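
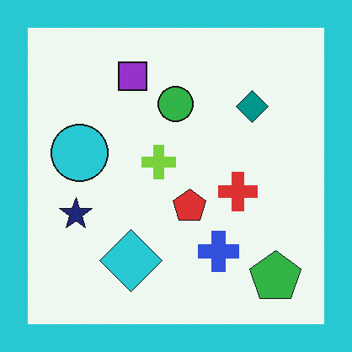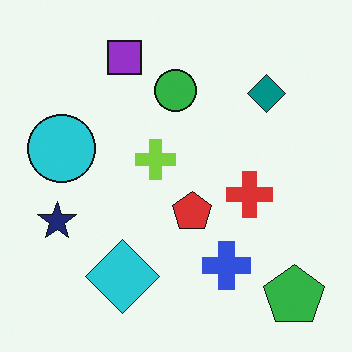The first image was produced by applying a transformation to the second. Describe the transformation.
This is the original image framed with a cyan border.

A solid cyan frame runs around the edge of the first image, with the content slightly shrunk inside it.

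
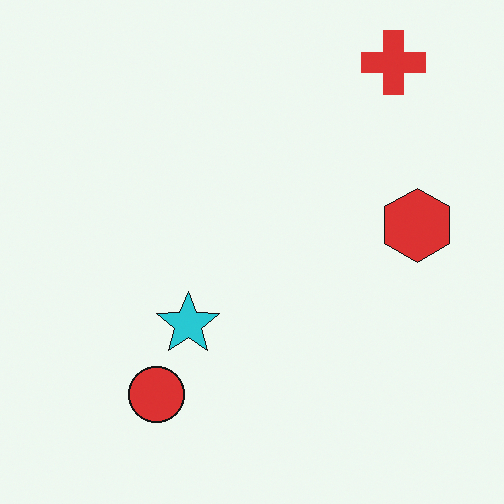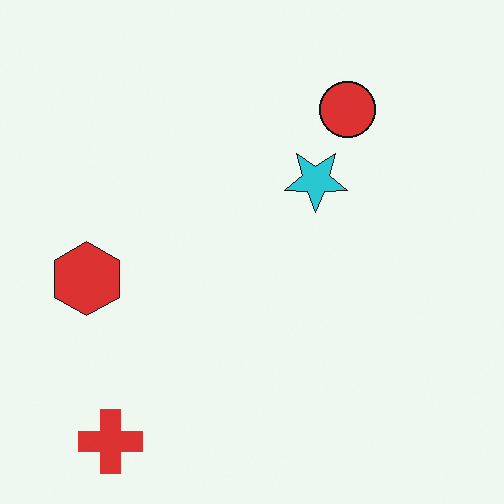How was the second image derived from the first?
The transformation is: rotated 180°.

The red cross sits in the top-right of the first image and the bottom-left of the second — consistent with a whole-image 180° rotation.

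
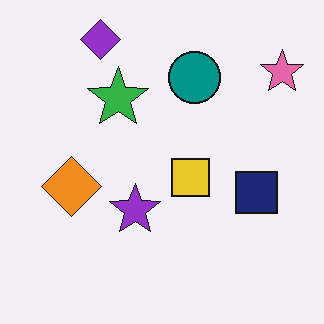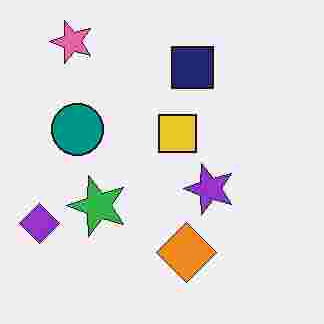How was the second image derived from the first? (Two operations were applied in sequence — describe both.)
The second image is the first degraded with heavy JPEG compression, then rotated 90° counter-clockwise.

Blocky 8×8 compression artifacts appear around shape edges and the flat background shows ringing — characteristic JPEG degradation. The pink star sits in the top-right of the first image and the top-left of the second — consistent with a whole-image 90° counter-clockwise rotation.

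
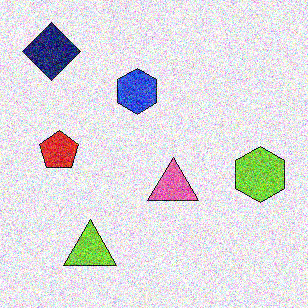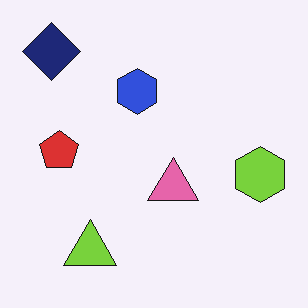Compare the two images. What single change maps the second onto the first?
Degraded with strong gaussian noise.

Random speckle covers the whole image, including the flat background.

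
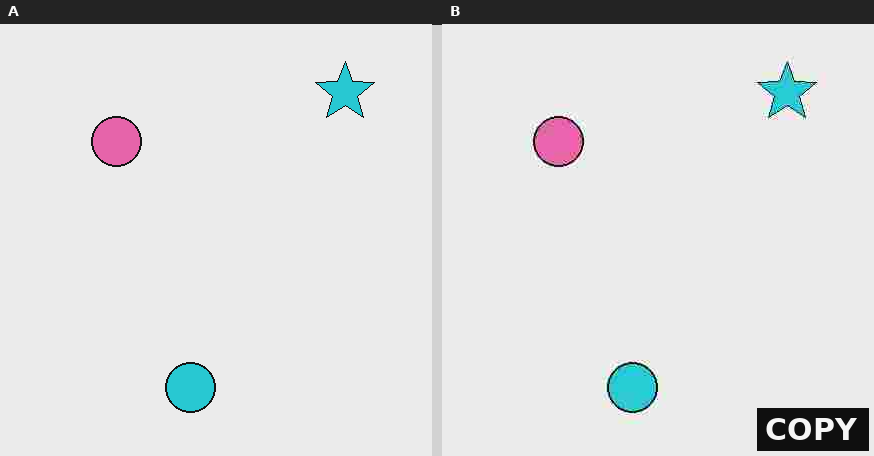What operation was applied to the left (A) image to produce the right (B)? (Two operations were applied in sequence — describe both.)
The image was heavily JPEG-compressed with obvious blocking artifacts, then watermarked with the text "COPY" in the lower-right corner.

Blocky 8×8 compression artifacts appear around shape edges and the flat background shows ringing — characteristic JPEG degradation. A dark label reading "COPY" appears in the lower-right corner.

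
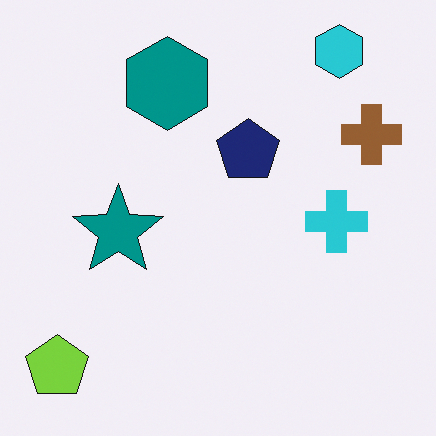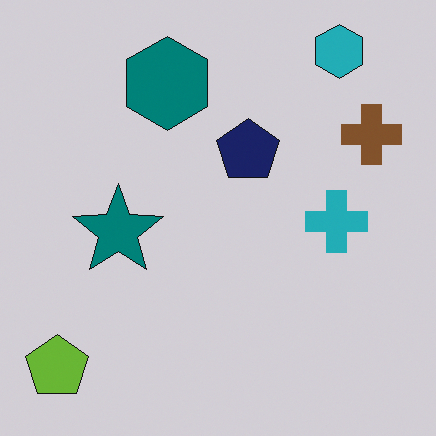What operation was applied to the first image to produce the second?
The second image is the first slightly darkened.

Every pixel — background and shapes alike — is uniformly darkened.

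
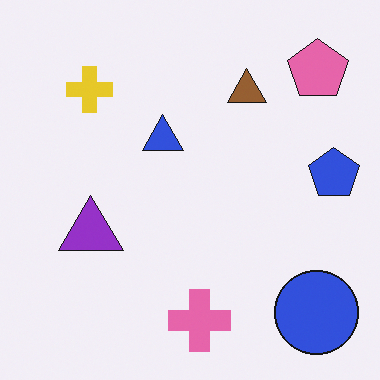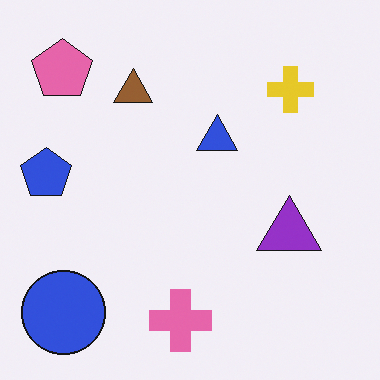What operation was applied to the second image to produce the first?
The transformation is: flipped horizontally (left ↔ right).

The blue pentagon is in the left of the second image and the right of the first — shapes on opposite sides of the vertical midline have swapped in a mirror flip.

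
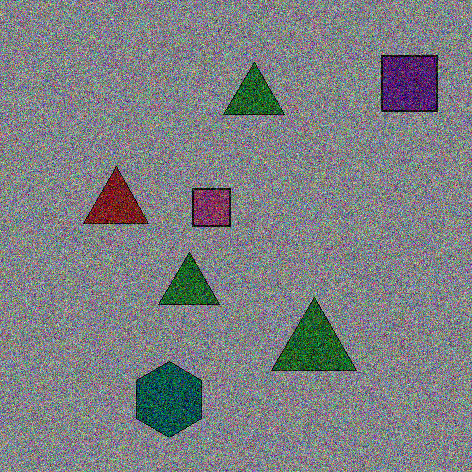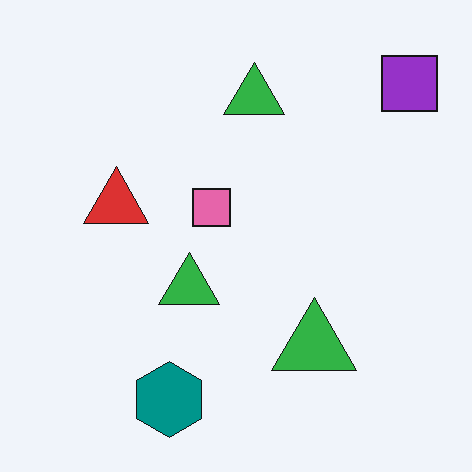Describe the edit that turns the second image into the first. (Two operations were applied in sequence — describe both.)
The image was darkened a lot, then degraded with a thick layer of grain.

Every pixel — background and shapes alike — is uniformly darkened. Random speckle covers the whole image, including the flat background.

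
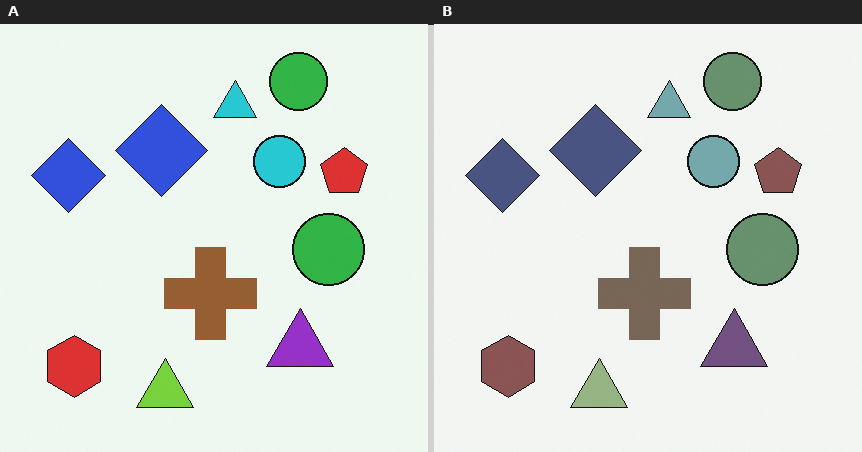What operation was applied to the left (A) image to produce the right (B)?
The image was made much more muted (saturation change).

All colors are more muted and greyish — a global saturation change.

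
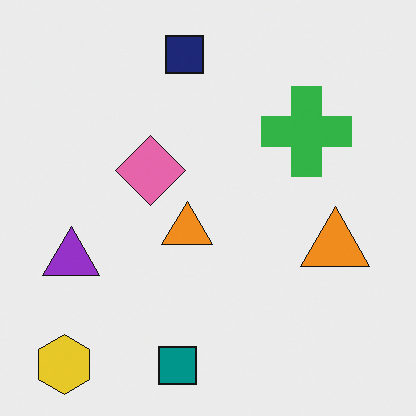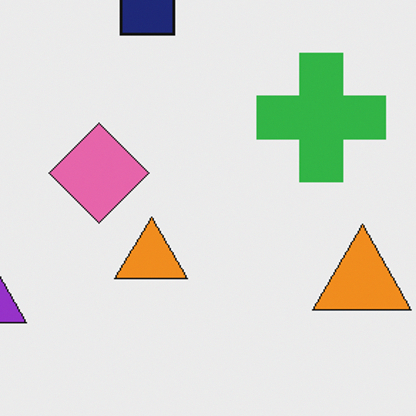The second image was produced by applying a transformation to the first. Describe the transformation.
Cropped to a modestly smaller region and rescaled.

The visible shapes are larger and the field of view is narrower; shapes near the original edges may be partly or wholly outside the frame — a crop-and-rescale.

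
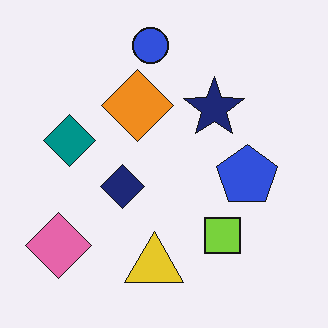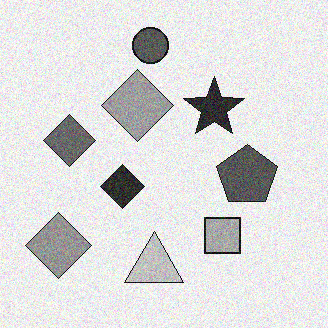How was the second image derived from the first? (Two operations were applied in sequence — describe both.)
The image was converted to grayscale, then degraded with visible gaussian noise.

All color is removed — every shape is now a shade of grey. Random speckle covers the whole image, including the flat background.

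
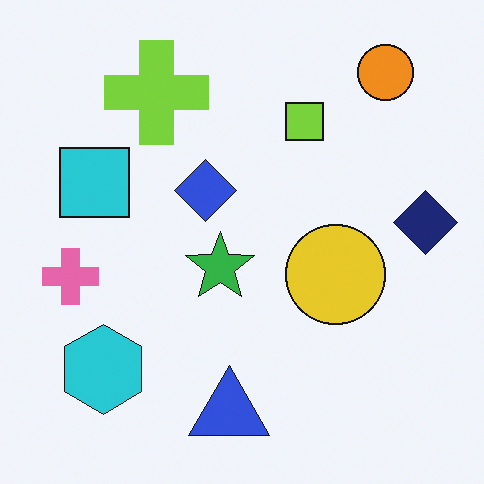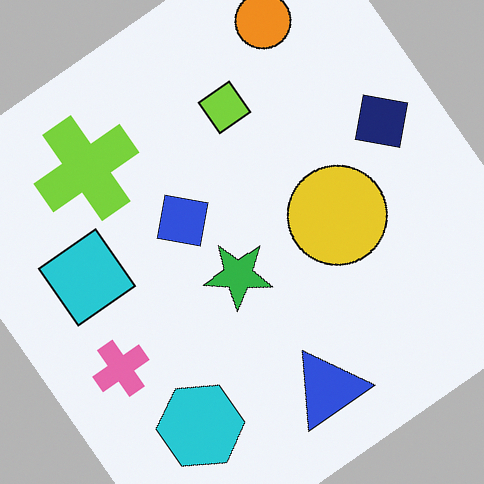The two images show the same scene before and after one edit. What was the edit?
Rotated counter-clockwise by a large amount — several tens of degrees.

Every shape is tilted by the same angle and the image corners show triangular fill wedges — a whole-image rotation by a non-right angle.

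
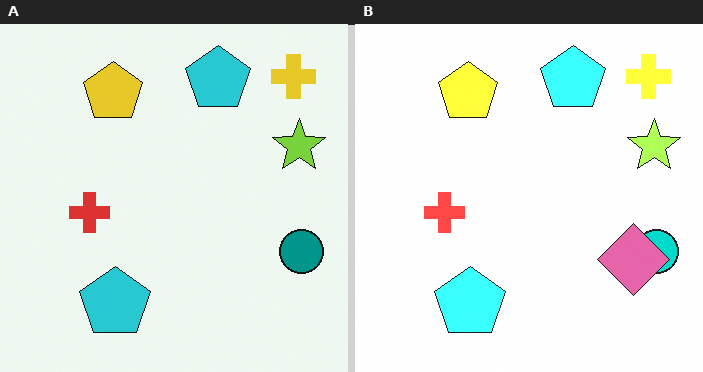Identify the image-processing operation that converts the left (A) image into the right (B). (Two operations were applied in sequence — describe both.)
It was noticeably brightened, then overlaid with an additional pink diamond.

Every pixel — background and shapes alike — is uniformly brightened. A pink diamond appears in the right (B) image that is absent from the left (A).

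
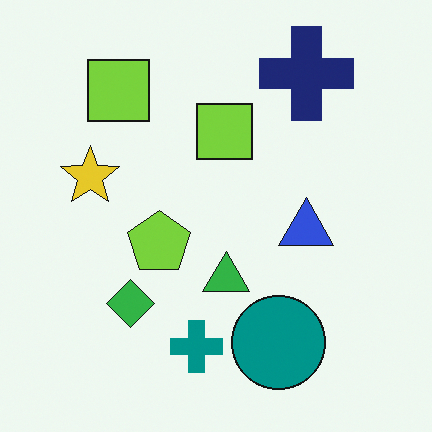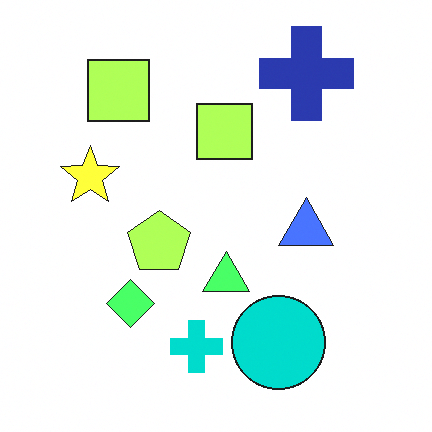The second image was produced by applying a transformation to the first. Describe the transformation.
The second image is the first substantially brightened.

Every pixel — background and shapes alike — is uniformly brightened.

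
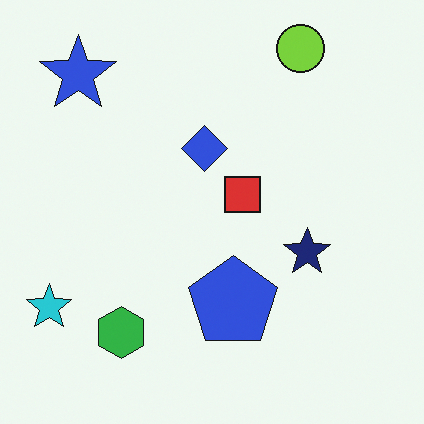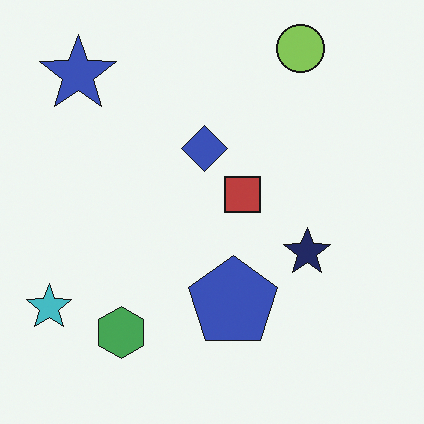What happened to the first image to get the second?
The image was slightly desaturated.

All colors are more muted and greyish — a global saturation change.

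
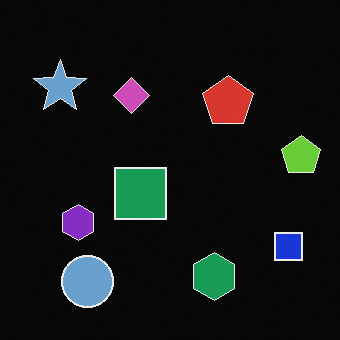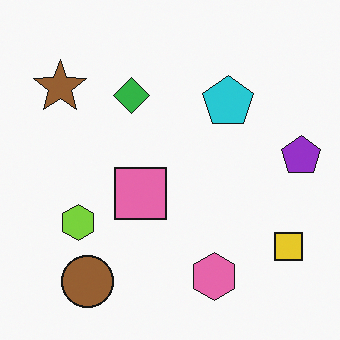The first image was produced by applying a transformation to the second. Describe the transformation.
The first image is the second color-inverted (negative).

The light background has become dark and every shape's color is its complement — a photographic negative.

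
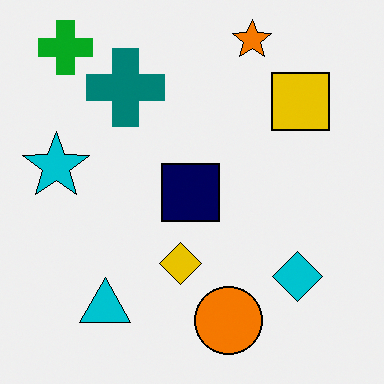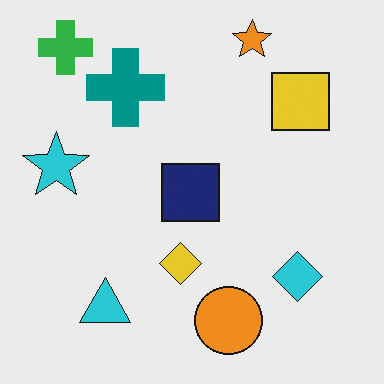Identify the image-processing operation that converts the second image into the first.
This is the original image given slightly increased contrast.

Tones are pushed away from mid-grey across the whole image — a global contrast change.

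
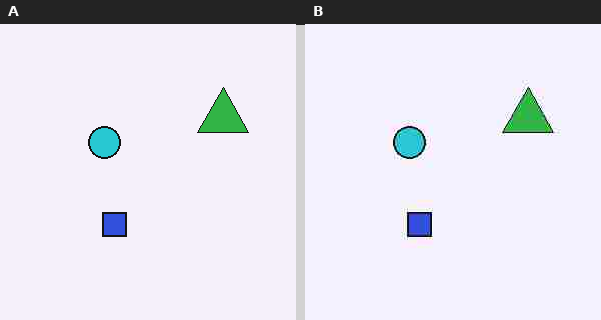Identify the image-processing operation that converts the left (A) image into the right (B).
Heavily JPEG-compressed with obvious blocking artifacts.

Blocky 8×8 compression artifacts appear around shape edges and the flat background shows ringing — characteristic JPEG degradation.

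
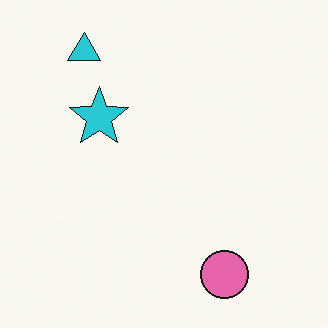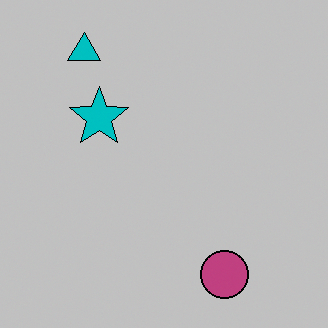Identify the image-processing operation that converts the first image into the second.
The transformation is: heavily posterized to just a handful of flat colors.

Each flat color has snapped to a coarser quantized level — most visibly, the near-white background has dropped to a flat grey.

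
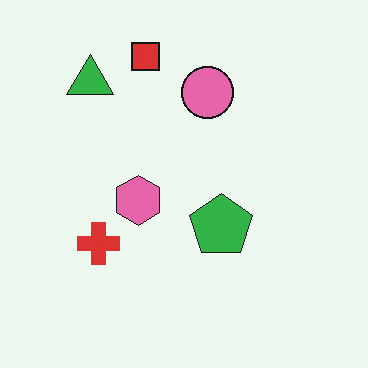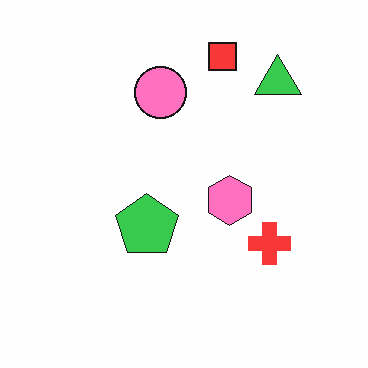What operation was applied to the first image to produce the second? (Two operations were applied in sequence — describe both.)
The image was flipped horizontally (left ↔ right), then brightened a little.

The green triangle is in the top-left of the first image and the top-right of the second — shapes on opposite sides of the vertical midline have swapped in a mirror flip. Every pixel — background and shapes alike — is uniformly brightened.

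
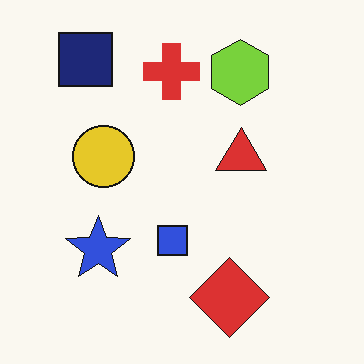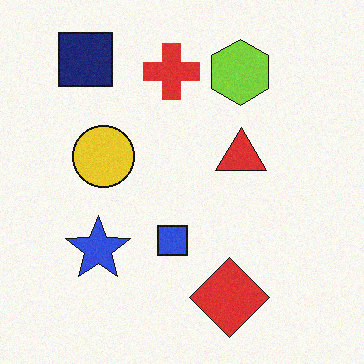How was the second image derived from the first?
The image was degraded with light additive noise.

Random speckle covers the whole image, including the flat background.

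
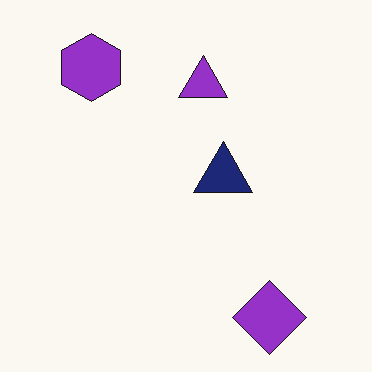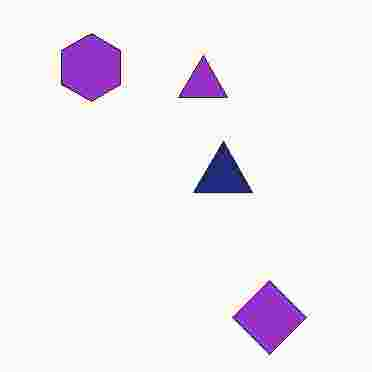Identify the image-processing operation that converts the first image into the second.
It was degraded with heavy JPEG compression.

Blocky 8×8 compression artifacts appear around shape edges and the flat background shows ringing — characteristic JPEG degradation.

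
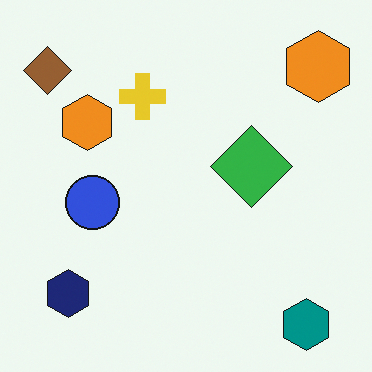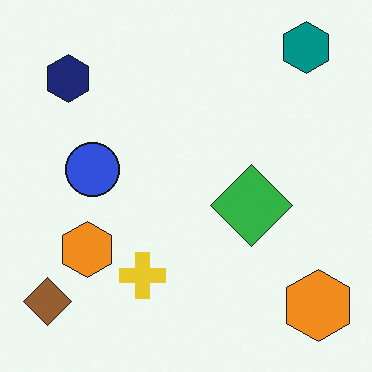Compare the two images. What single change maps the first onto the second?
The image was flipped vertically (top ↔ bottom).

The teal hexagon is in the bottom-right of the first image and the top-right of the second — shapes on opposite sides of the horizontal midline have swapped in a mirror flip.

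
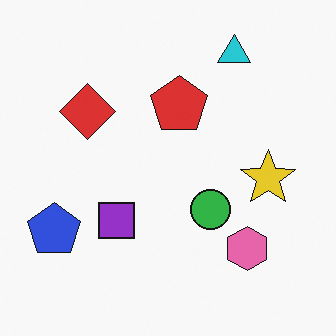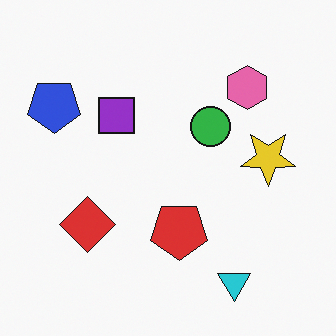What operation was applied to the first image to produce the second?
The image was flipped vertically (top ↔ bottom).

The cyan triangle is in the top-right of the first image and the bottom-right of the second — shapes on opposite sides of the horizontal midline have swapped in a mirror flip.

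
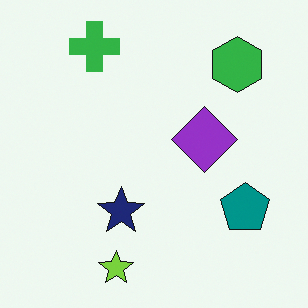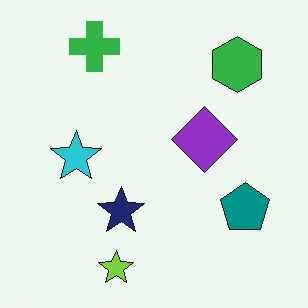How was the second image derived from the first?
The image was overlaid with an additional cyan star.

A cyan star appears in the second image that is absent from the first.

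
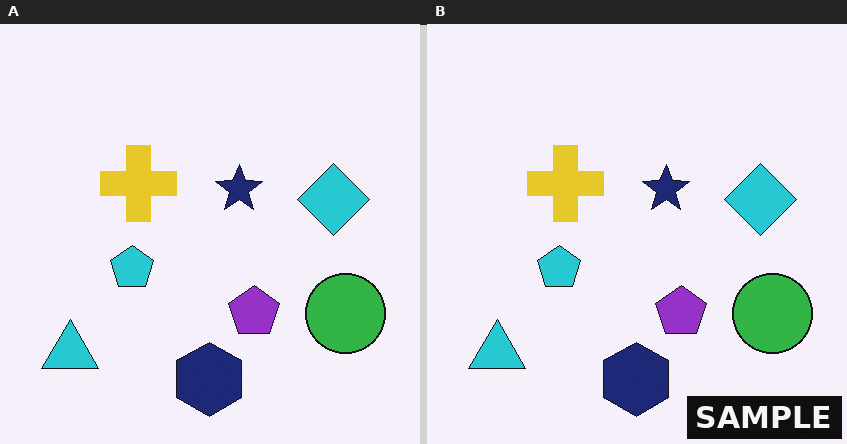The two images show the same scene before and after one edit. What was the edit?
The right (B) image is the left (A) watermarked with the text "SAMPLE" in the lower-right corner.

A dark label reading "SAMPLE" appears in the lower-right corner.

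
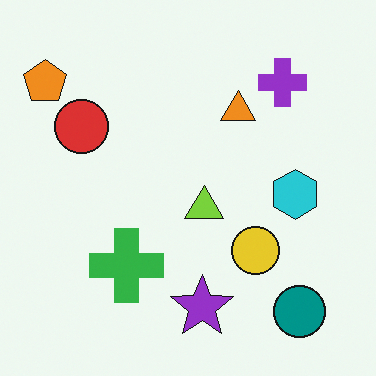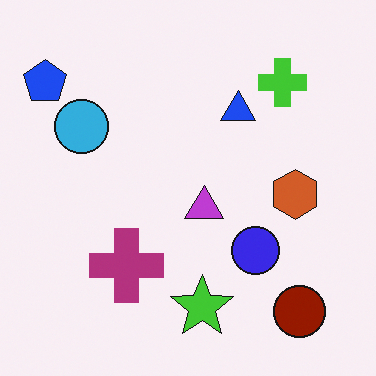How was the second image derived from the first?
It was hue-shifted through roughly half the color wheel.

Every shape's color has rotated by the same amount around the hue wheel — a uniform hue shift.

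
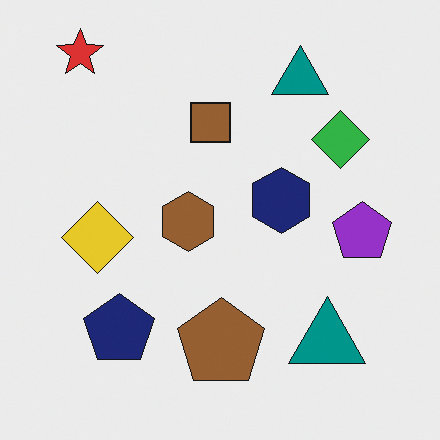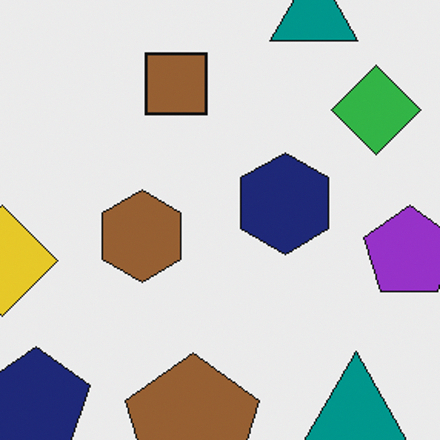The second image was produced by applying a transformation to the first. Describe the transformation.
The transformation is: cropped to a modestly smaller region and rescaled.

The visible shapes are larger and the field of view is narrower; shapes near the original edges may be partly or wholly outside the frame — a crop-and-rescale.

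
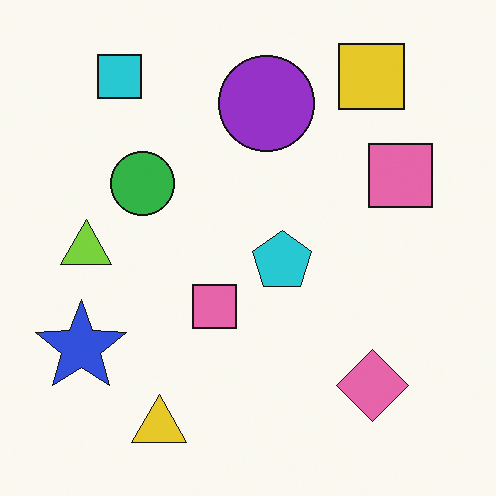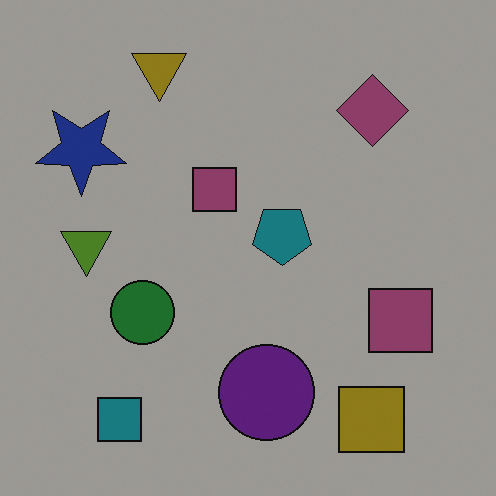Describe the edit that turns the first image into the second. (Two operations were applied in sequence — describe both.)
The transformation is: flipped vertically (top ↔ bottom), then noticeably darkened.

The yellow triangle is in the bottom-left of the first image and the top-left of the second — shapes on opposite sides of the horizontal midline have swapped in a mirror flip. Every pixel — background and shapes alike — is uniformly darkened.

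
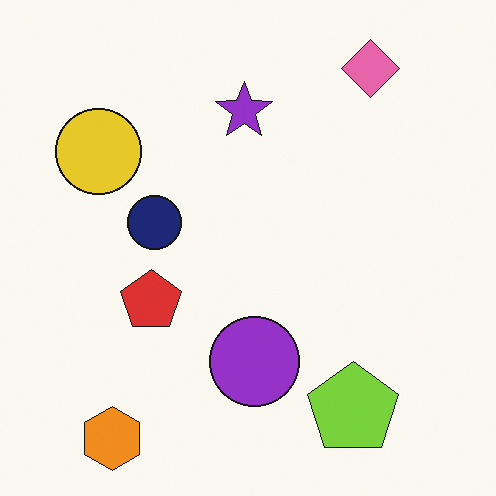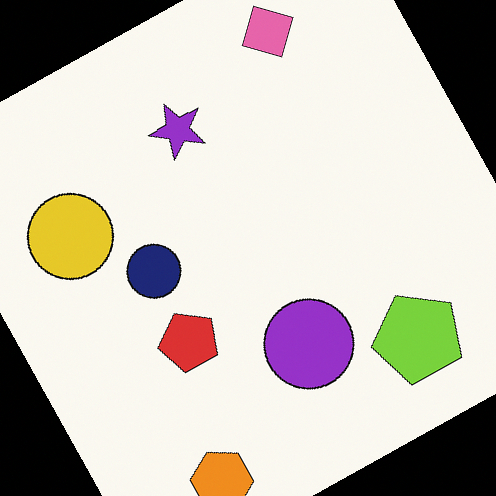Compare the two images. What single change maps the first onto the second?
The second image is the first rotated counter-clockwise by a clearly visible amount.

Every shape is tilted by the same angle and the image corners show triangular fill wedges — a whole-image rotation by a non-right angle.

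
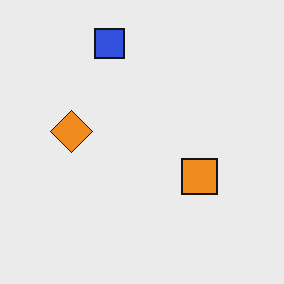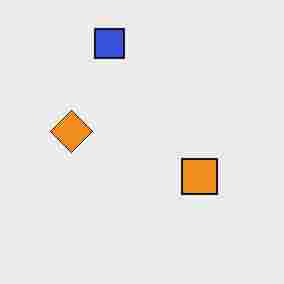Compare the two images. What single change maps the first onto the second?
It was heavily JPEG-compressed with obvious blocking artifacts.

Blocky 8×8 compression artifacts appear around shape edges and the flat background shows ringing — characteristic JPEG degradation.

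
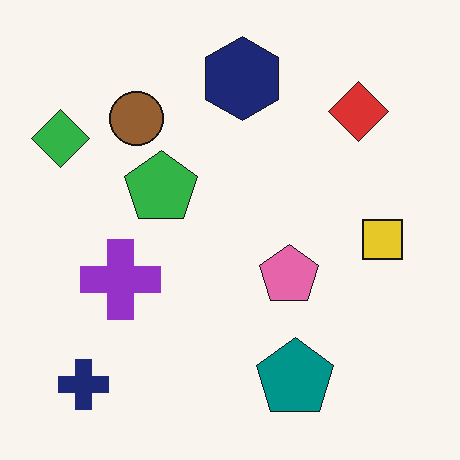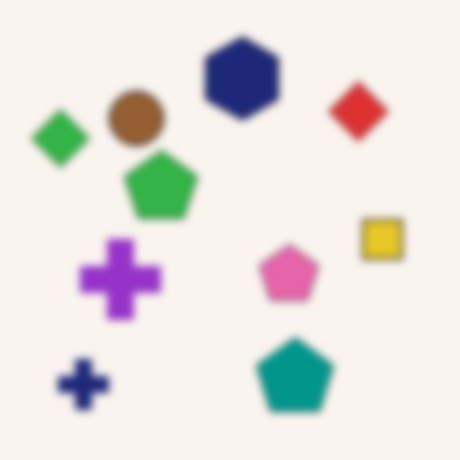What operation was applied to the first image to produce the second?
The image was moderately blurred.

Shape edges and outlines are uniformly softened across the whole image.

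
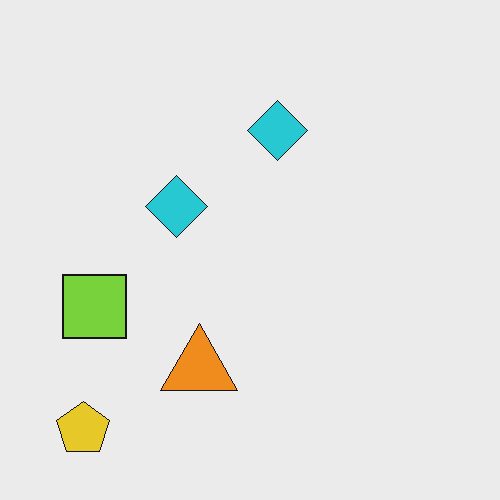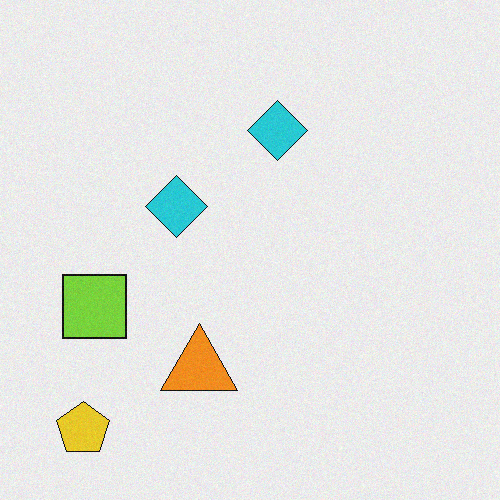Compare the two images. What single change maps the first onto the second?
The image was degraded with a light layer of grain.

Random speckle covers the whole image, including the flat background.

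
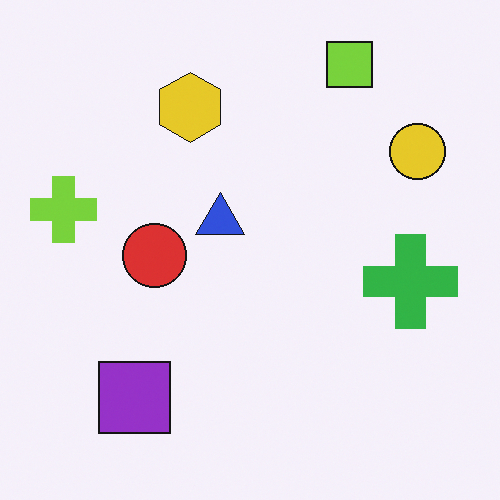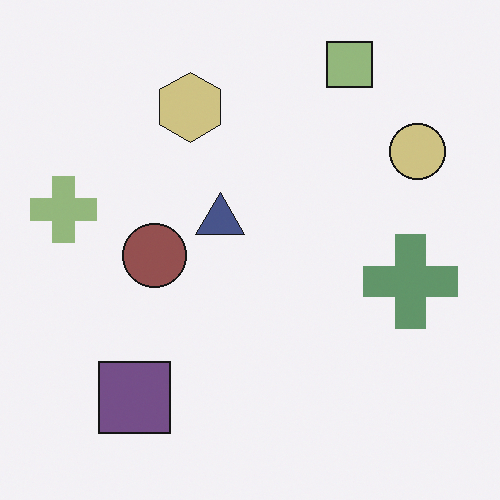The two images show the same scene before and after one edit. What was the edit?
The image was made much more muted (saturation change).

All colors are more muted and greyish — a global saturation change.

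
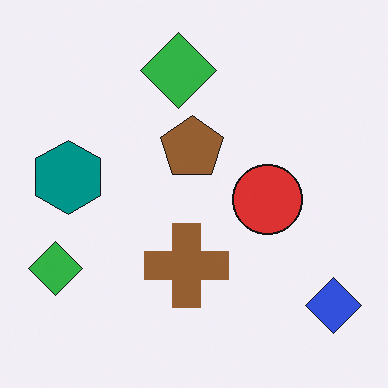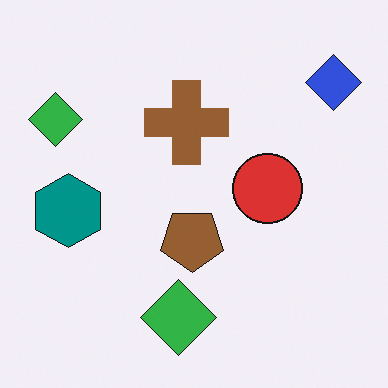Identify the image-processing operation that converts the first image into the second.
Flipped vertically (top ↔ bottom).

The blue diamond is in the bottom-right of the first image and the top-right of the second — shapes on opposite sides of the horizontal midline have swapped in a mirror flip.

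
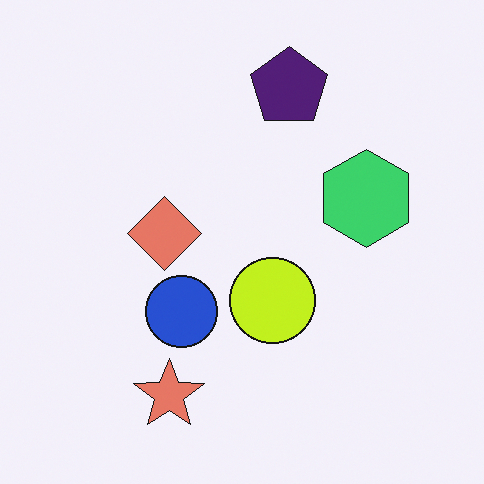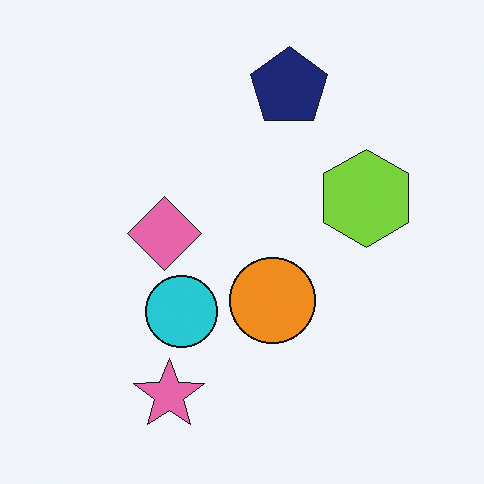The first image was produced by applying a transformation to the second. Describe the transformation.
Hue-shifted by a small amount.

Every shape's color has rotated by the same amount around the hue wheel — a uniform hue shift.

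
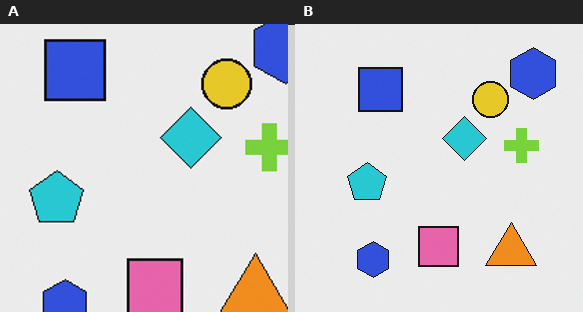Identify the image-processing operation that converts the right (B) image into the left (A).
Cropped to a modestly smaller region and rescaled.

The visible shapes are larger and the field of view is narrower; shapes near the original edges may be partly or wholly outside the frame — a crop-and-rescale.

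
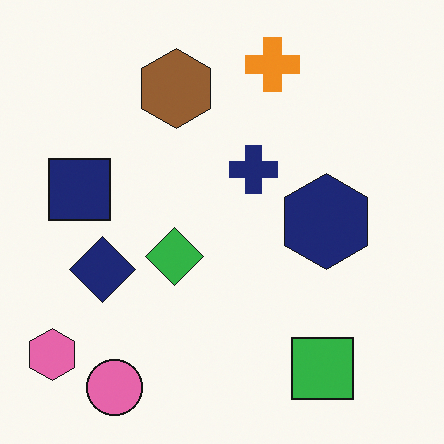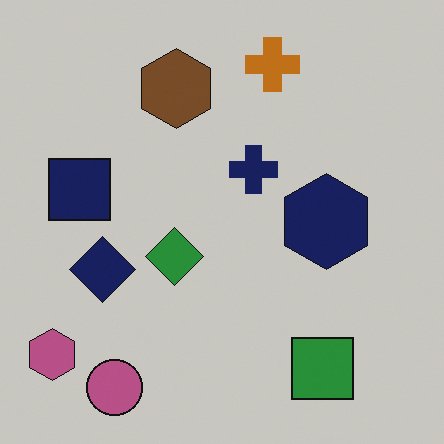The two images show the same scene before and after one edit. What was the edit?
The transformation is: slightly darkened.

Every pixel — background and shapes alike — is uniformly darkened.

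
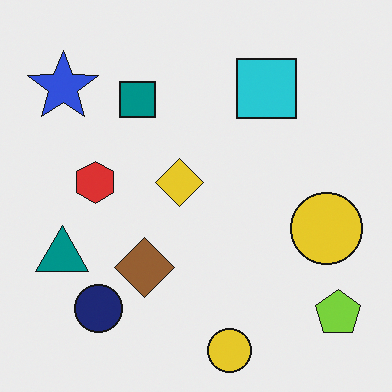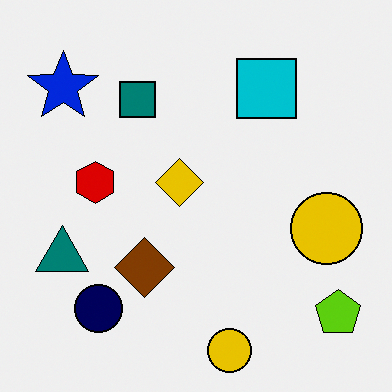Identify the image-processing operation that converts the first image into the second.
Given slightly increased contrast.

Tones are pushed away from mid-grey across the whole image — a global contrast change.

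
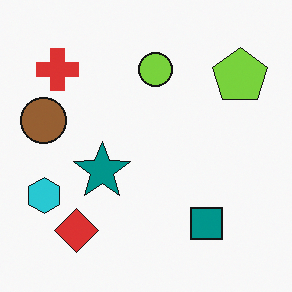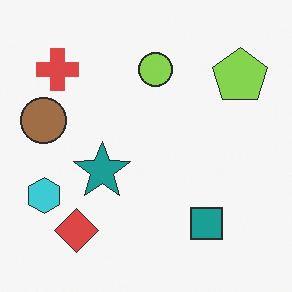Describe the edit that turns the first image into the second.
The image was given slightly reduced contrast.

Tones are pushed toward mid-grey across the whole image — a global contrast change.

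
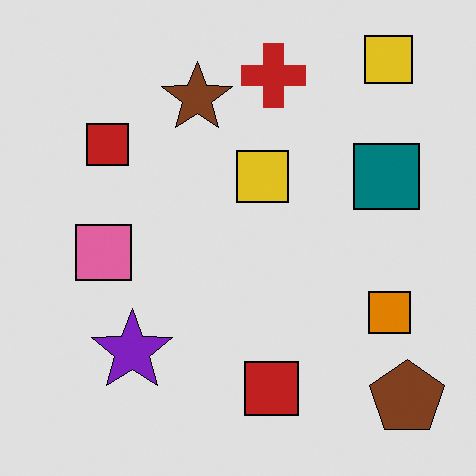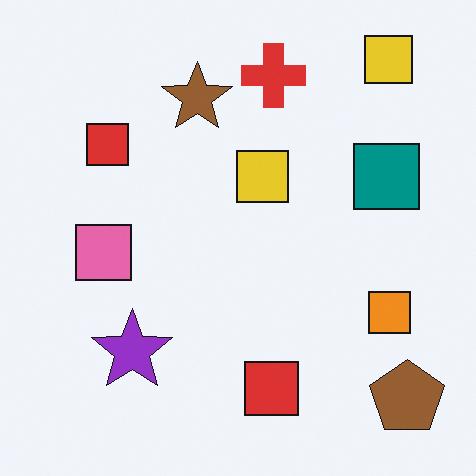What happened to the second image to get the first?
Posterized to a reduced palette.

Each flat color has snapped to a coarser quantized level — most visibly, the near-white background has dropped to a flat grey.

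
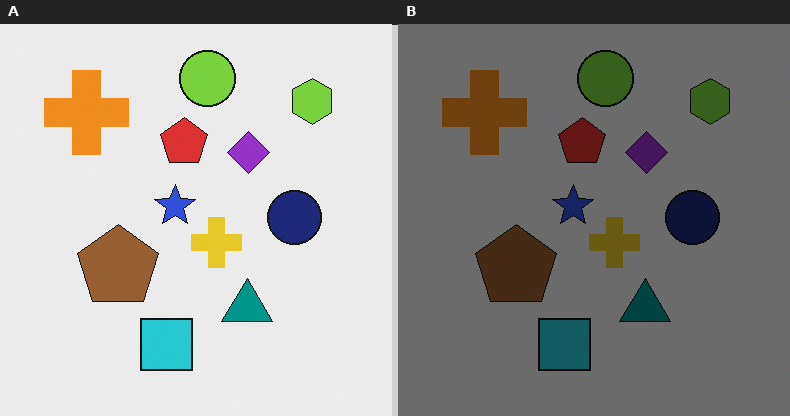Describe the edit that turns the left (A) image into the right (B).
The image was substantially darkened.

Every pixel — background and shapes alike — is uniformly darkened.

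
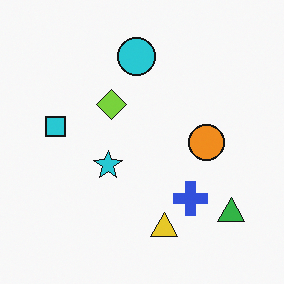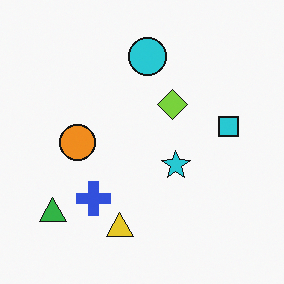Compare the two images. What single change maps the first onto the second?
This is the original image flipped horizontally (left ↔ right).

The green triangle is in the bottom-right of the first image and the bottom-left of the second — shapes on opposite sides of the vertical midline have swapped in a mirror flip.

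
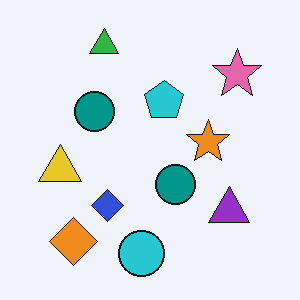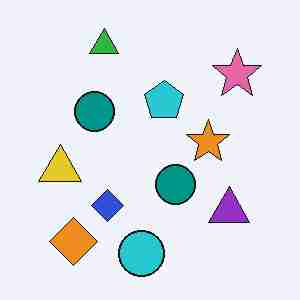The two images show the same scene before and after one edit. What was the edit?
It was degraded with heavy JPEG compression.

Blocky 8×8 compression artifacts appear around shape edges and the flat background shows ringing — characteristic JPEG degradation.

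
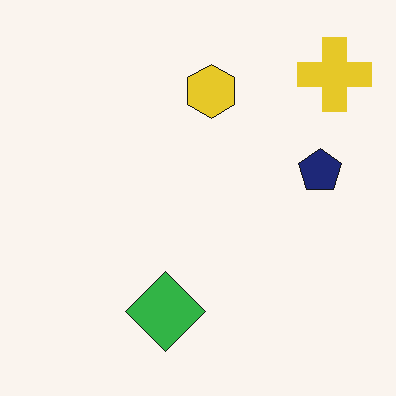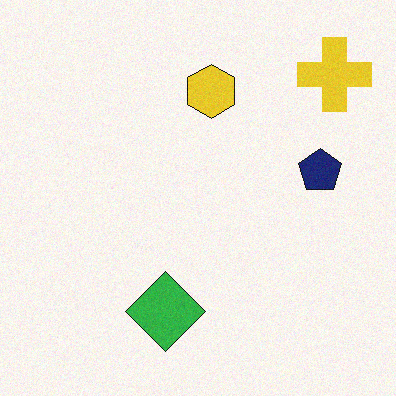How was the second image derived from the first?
The image was degraded with subtle gaussian noise.

Random speckle covers the whole image, including the flat background.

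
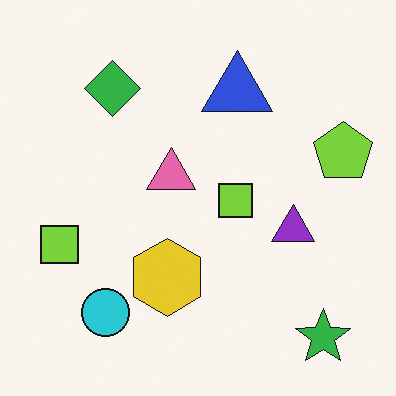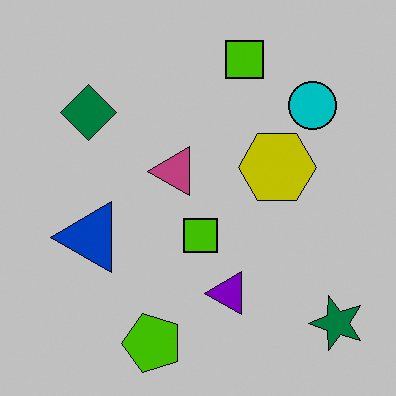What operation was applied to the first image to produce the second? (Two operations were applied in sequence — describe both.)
This is the original image heavily posterized to just a handful of flat colors, then transposed (reflected across the top-left ↔ bottom-right diagonal).

Each flat color has snapped to a coarser quantized level — most visibly, the near-white background has dropped to a flat grey. Shapes have swapped their row and column positions — what was in the top-right is now in the bottom-left — a diagonal reflection.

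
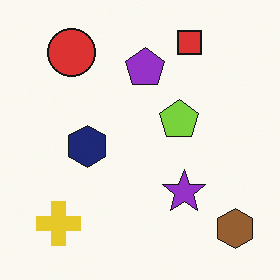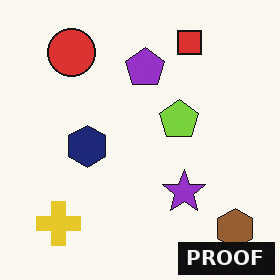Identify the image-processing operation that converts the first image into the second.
This is the original image watermarked with the text "PROOF" in the lower-right corner.

A dark label reading "PROOF" appears in the lower-right corner.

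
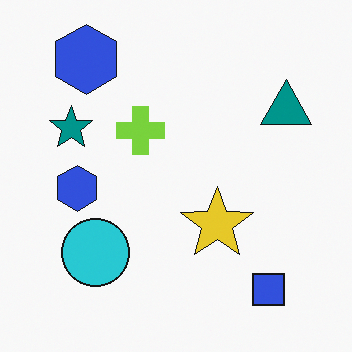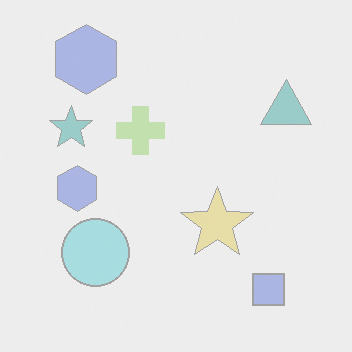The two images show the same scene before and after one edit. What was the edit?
The second image is the first washed out (contrast reduced).

Tones are pushed toward mid-grey across the whole image — a global contrast change.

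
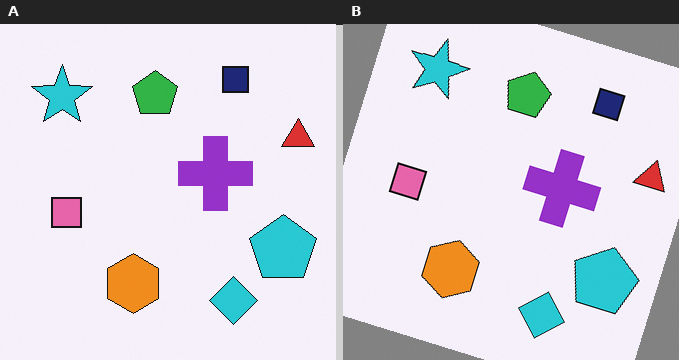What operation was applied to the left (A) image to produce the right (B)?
It was rotated clockwise by a moderate amount.

Every shape is tilted by the same angle and the image corners show triangular fill wedges — a whole-image rotation by a non-right angle.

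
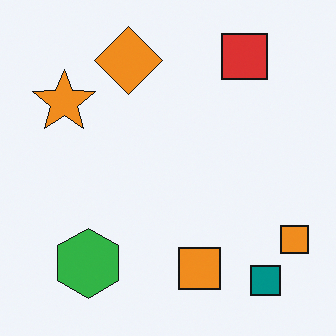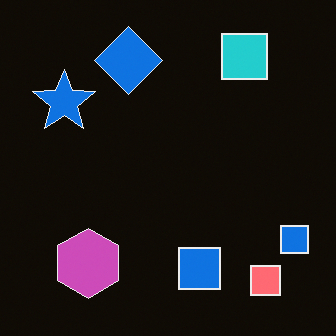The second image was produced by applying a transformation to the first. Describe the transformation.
The image was color-inverted (negative).

The light background has become dark and every shape's color is its complement — a photographic negative.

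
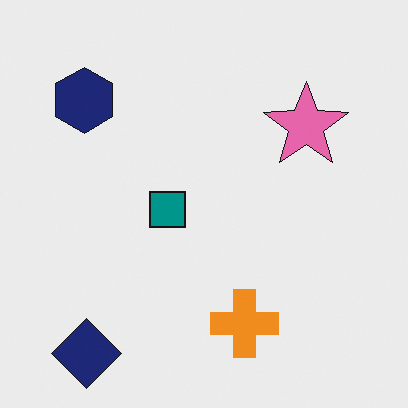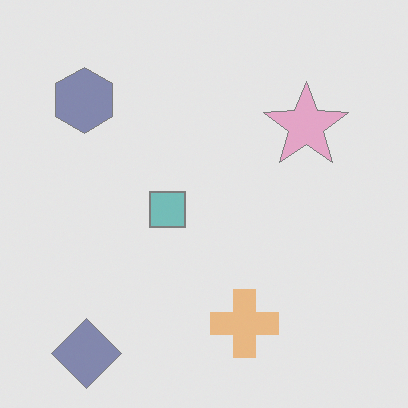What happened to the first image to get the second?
It was given much lower contrast.

Tones are pushed toward mid-grey across the whole image — a global contrast change.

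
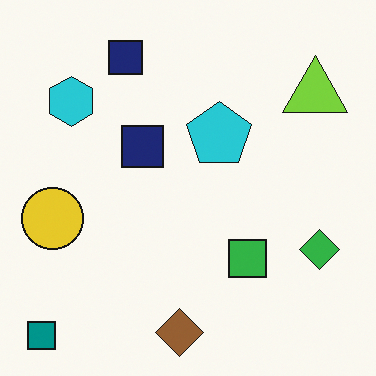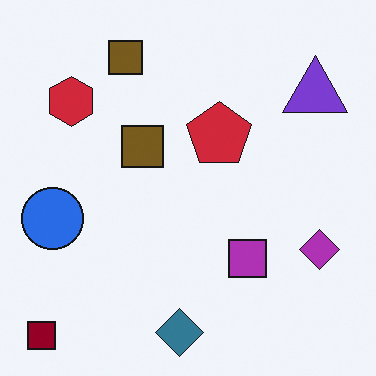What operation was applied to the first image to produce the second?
The transformation is: hue-shifted by a large amount.

Every shape's color has rotated by the same amount around the hue wheel — a uniform hue shift.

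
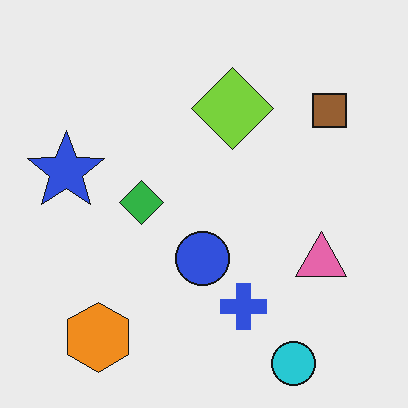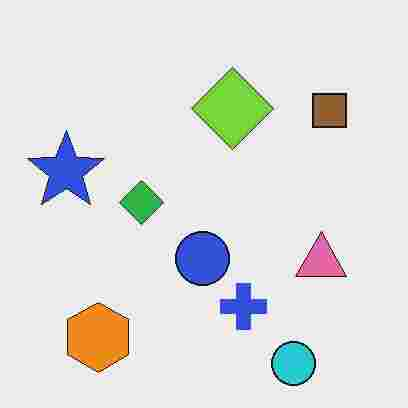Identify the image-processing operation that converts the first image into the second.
The second image is the first degraded with heavy JPEG compression.

Blocky 8×8 compression artifacts appear around shape edges and the flat background shows ringing — characteristic JPEG degradation.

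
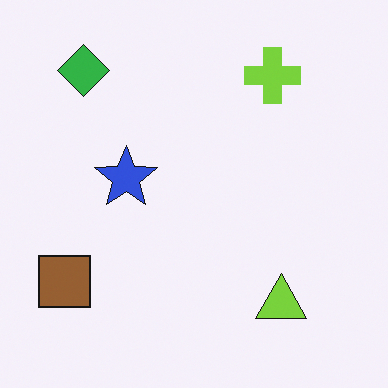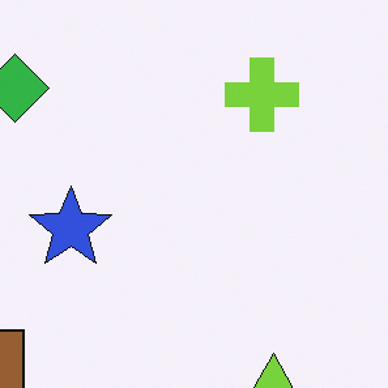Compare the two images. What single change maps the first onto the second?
This is the original image cropped to a modestly smaller region and rescaled.

The visible shapes are larger and the field of view is narrower; shapes near the original edges may be partly or wholly outside the frame — a crop-and-rescale.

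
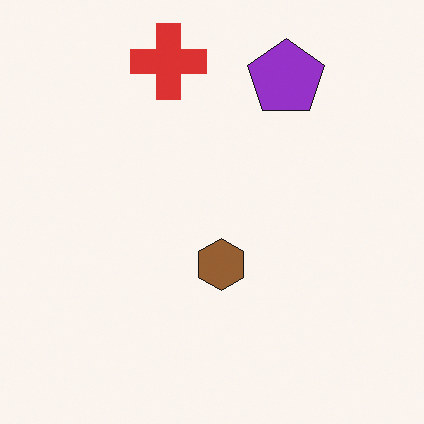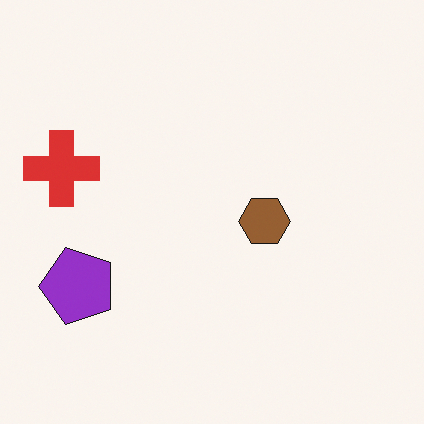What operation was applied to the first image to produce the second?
The second image is the first transposed (reflected across the top-left ↔ bottom-right diagonal).

Shapes have swapped their row and column positions — what was in the top-right is now in the bottom-left — a diagonal reflection.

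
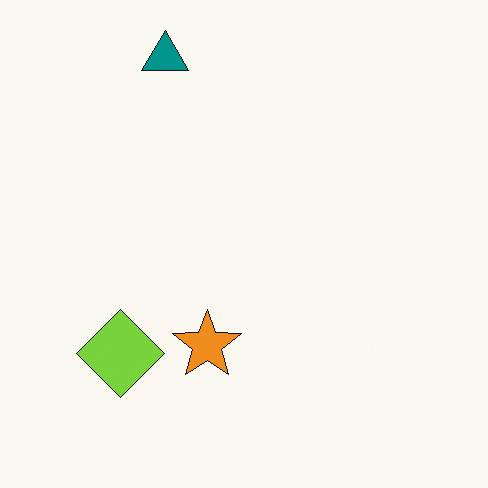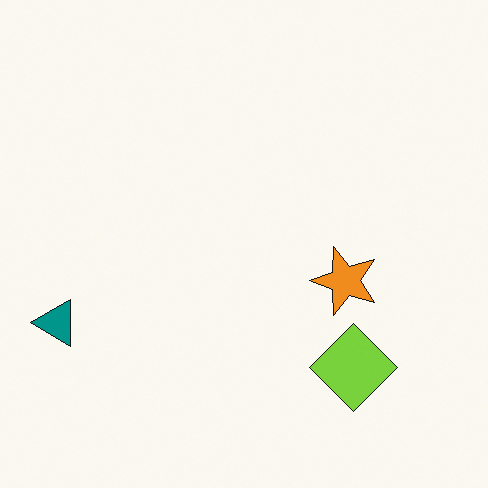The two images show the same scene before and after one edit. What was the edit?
This is the original image rotated 90° counter-clockwise.

The teal triangle sits in the top of the first image and the left of the second — consistent with a whole-image 90° counter-clockwise rotation.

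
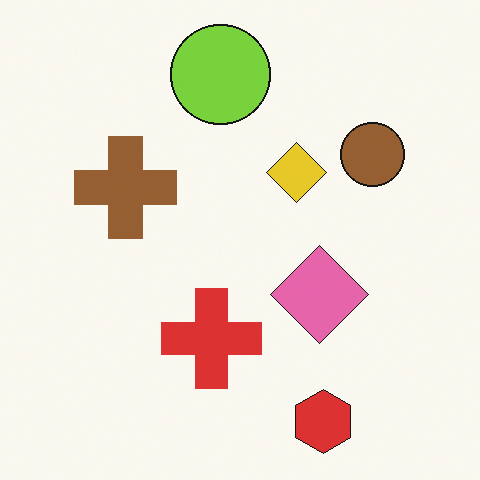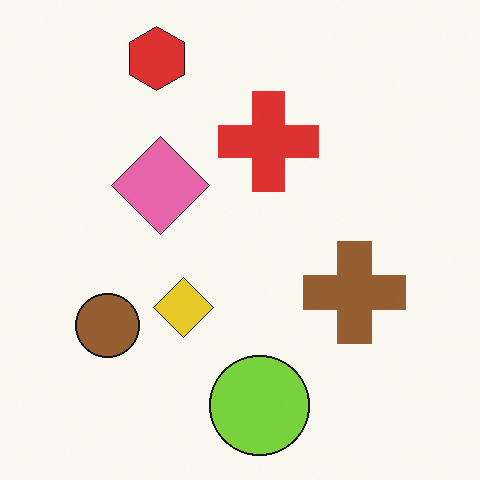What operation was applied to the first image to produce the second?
The image was rotated 180°.

The red hexagon sits in the bottom-right of the first image and the top-left of the second — consistent with a whole-image 180° rotation.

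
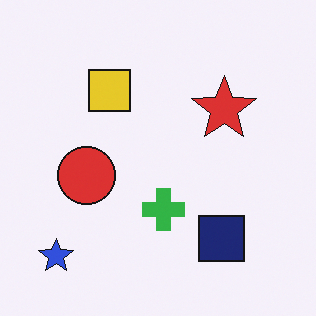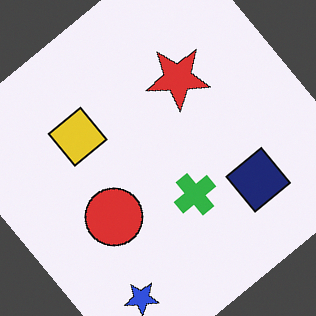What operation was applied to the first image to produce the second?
The second image is the first rotated counter-clockwise by a large amount — several tens of degrees.

Every shape is tilted by the same angle and the image corners show triangular fill wedges — a whole-image rotation by a non-right angle.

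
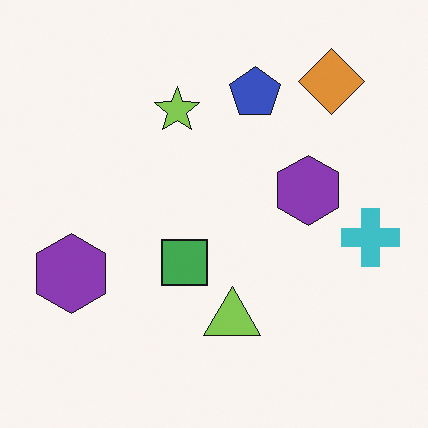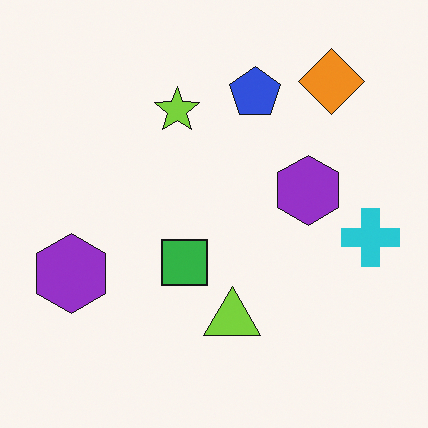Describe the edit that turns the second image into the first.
It was slightly desaturated.

All colors are more muted and greyish — a global saturation change.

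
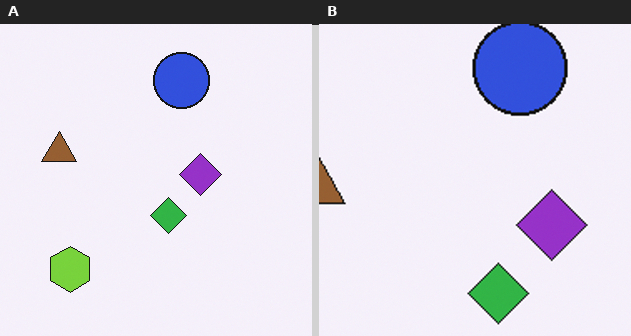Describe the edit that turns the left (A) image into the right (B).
Cropped tightly and scaled back up.

The visible shapes are larger and the field of view is narrower; shapes near the original edges may be partly or wholly outside the frame — a crop-and-rescale.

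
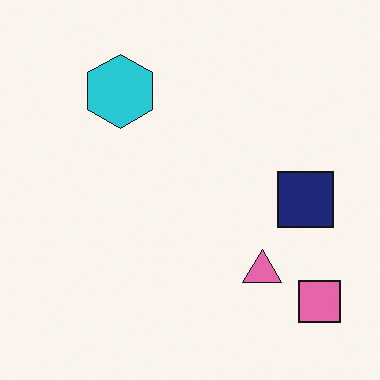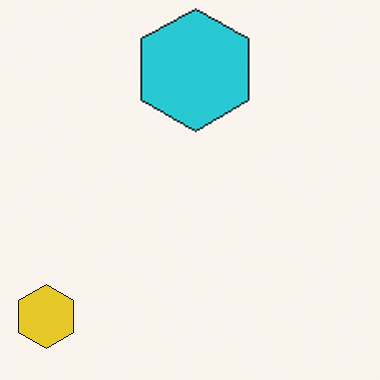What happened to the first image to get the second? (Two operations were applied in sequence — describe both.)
The transformation is: cropped tightly and scaled back up, then overlaid with an additional yellow hexagon.

The visible shapes are larger and the field of view is narrower; shapes near the original edges may be partly or wholly outside the frame — a crop-and-rescale. A yellow hexagon appears in the second image that is absent from the first.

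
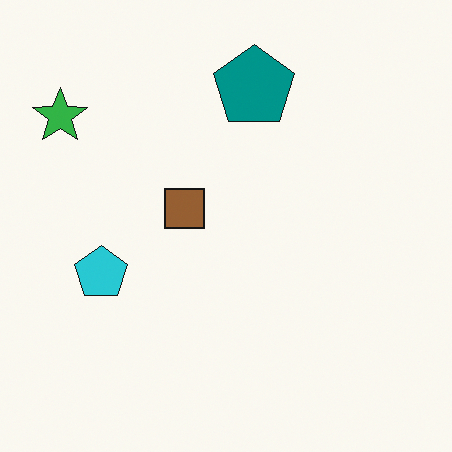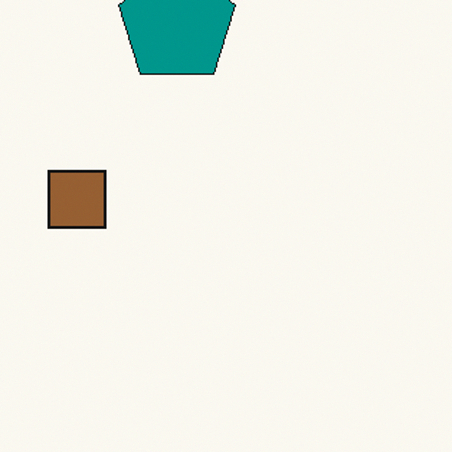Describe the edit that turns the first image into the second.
Cropped slightly and scaled back up.

The visible shapes are larger and the field of view is narrower; shapes near the original edges may be partly or wholly outside the frame — a crop-and-rescale.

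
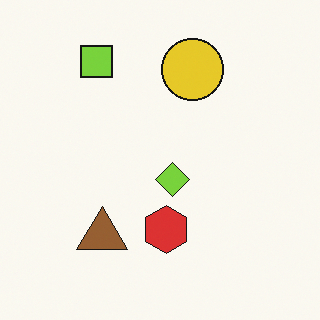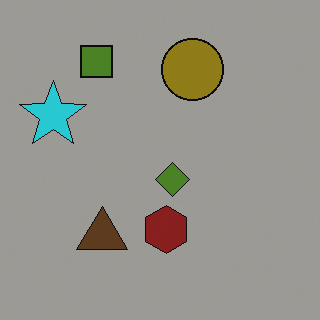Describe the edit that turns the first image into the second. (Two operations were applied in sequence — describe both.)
The image was noticeably darkened, then overlaid with an additional cyan star.

Every pixel — background and shapes alike — is uniformly darkened. A cyan star appears in the second image that is absent from the first.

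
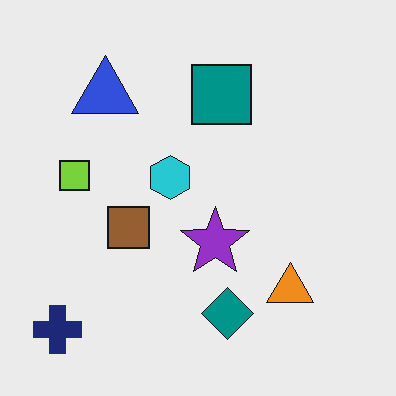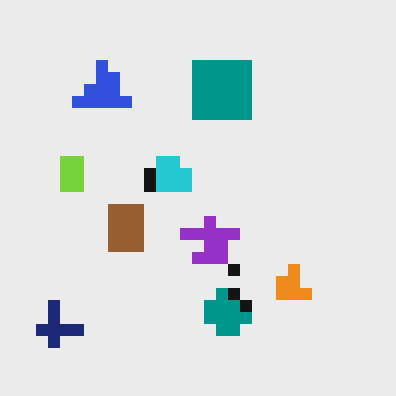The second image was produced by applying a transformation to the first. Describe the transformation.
Heavily pixelated into large blocks.

Shapes are reduced to large square blocks; fine edges and outlines are lost — a downscale-then-upscale (mosaic) effect.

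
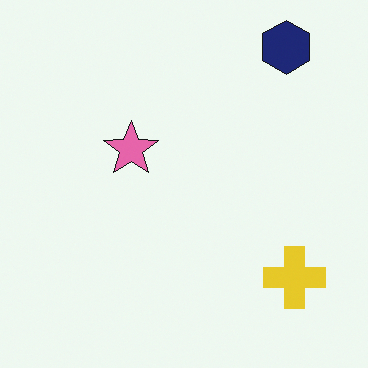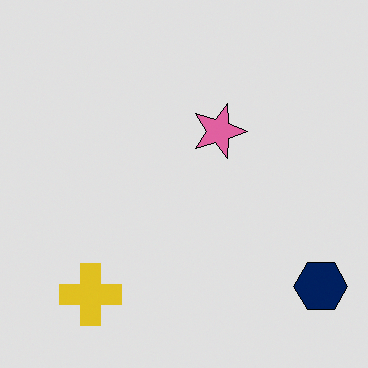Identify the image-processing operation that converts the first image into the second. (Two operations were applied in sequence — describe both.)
The second image is the first posterized to a reduced palette, then rotated 90° clockwise.

Each flat color has snapped to a coarser quantized level — most visibly, the near-white background has dropped to a flat grey. The navy hexagon sits in the top-right of the first image and the bottom-right of the second — consistent with a whole-image 90° clockwise rotation.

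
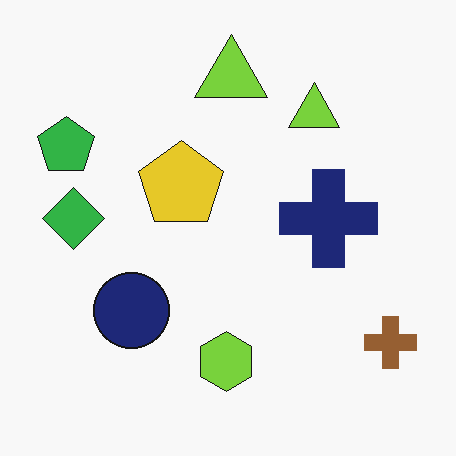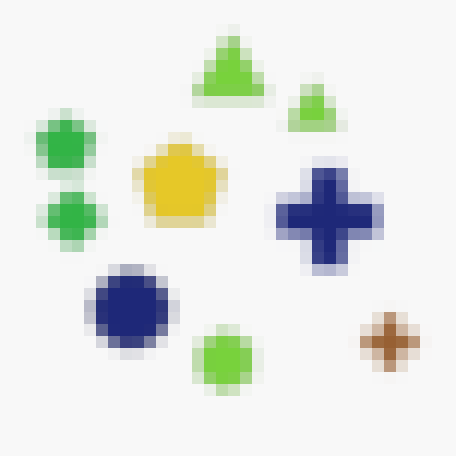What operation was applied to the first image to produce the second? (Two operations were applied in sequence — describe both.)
This is the original image heavily blurred, then heavily pixelated into large blocks.

Shape edges and outlines are uniformly softened across the whole image. Shapes are reduced to large square blocks; fine edges and outlines are lost — a downscale-then-upscale (mosaic) effect.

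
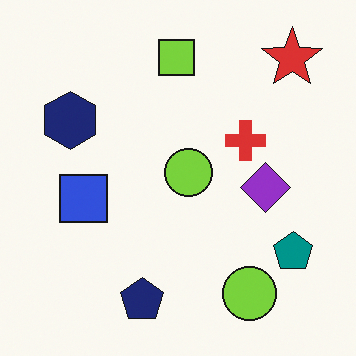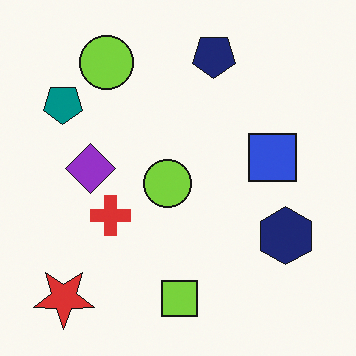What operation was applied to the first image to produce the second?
The image was rotated 180°.

The red star sits in the top-right of the first image and the bottom-left of the second — consistent with a whole-image 180° rotation.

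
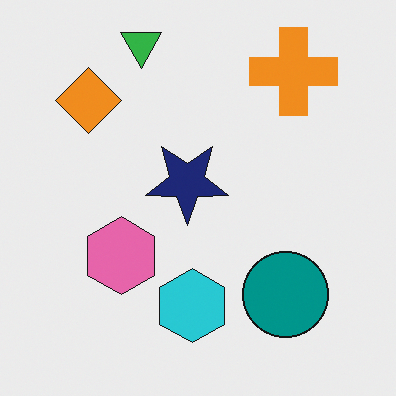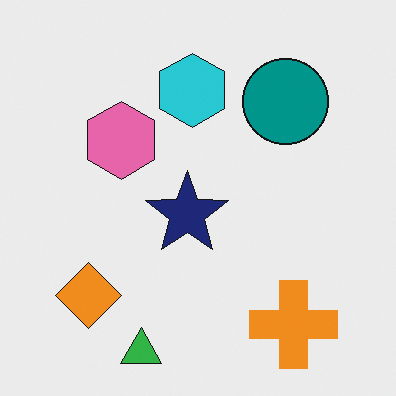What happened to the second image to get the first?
This is the original image flipped vertically (top ↔ bottom).

The green triangle is in the bottom of the second image and the top of the first — shapes on opposite sides of the horizontal midline have swapped in a mirror flip.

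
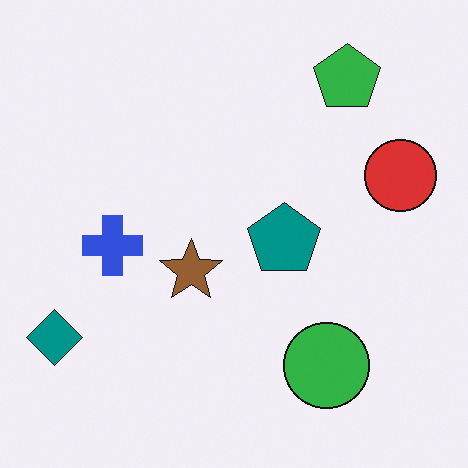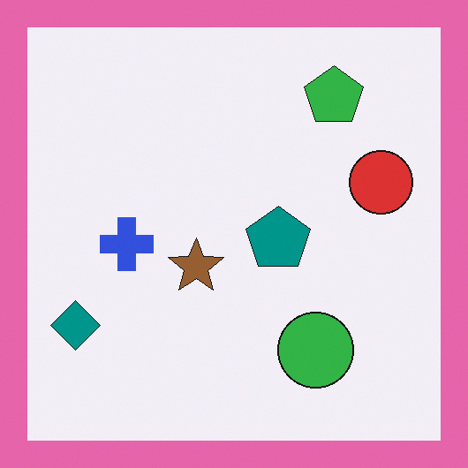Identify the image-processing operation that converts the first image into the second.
Framed with a pink border.

A solid pink frame runs around the edge of the second image, with the content slightly shrunk inside it.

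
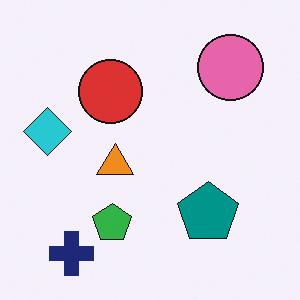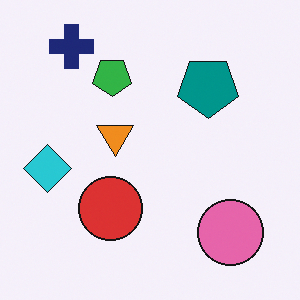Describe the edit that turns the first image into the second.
This is the original image flipped vertically (top ↔ bottom).

The navy cross is in the bottom-left of the first image and the top-left of the second — shapes on opposite sides of the horizontal midline have swapped in a mirror flip.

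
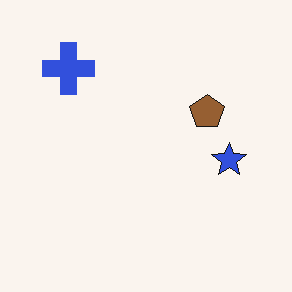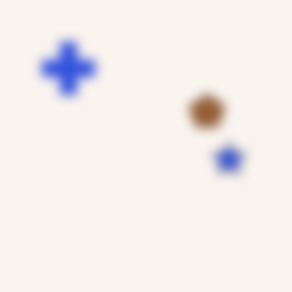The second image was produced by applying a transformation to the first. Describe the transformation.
The image was strongly gaussian-blurred.

Shape edges and outlines are uniformly softened across the whole image.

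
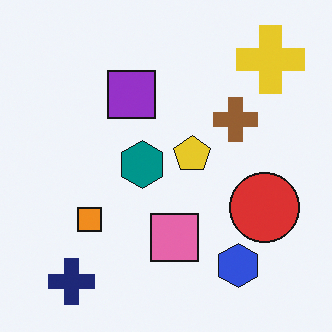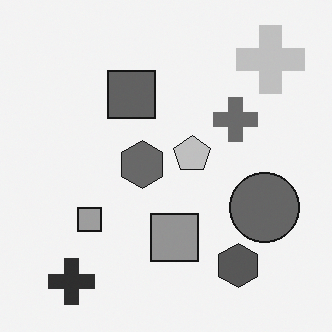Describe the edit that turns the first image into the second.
This is the original image converted to grayscale.

All color is removed — every shape is now a shade of grey.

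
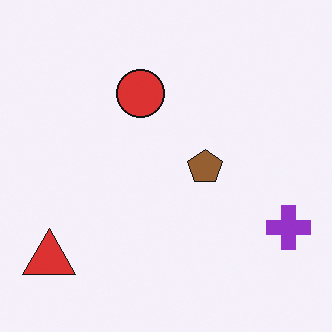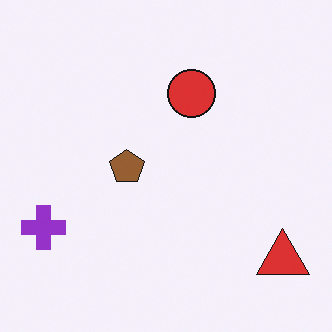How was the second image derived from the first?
This is the original image flipped horizontally (left ↔ right).

The purple cross is in the bottom-right of the first image and the bottom-left of the second — shapes on opposite sides of the vertical midline have swapped in a mirror flip.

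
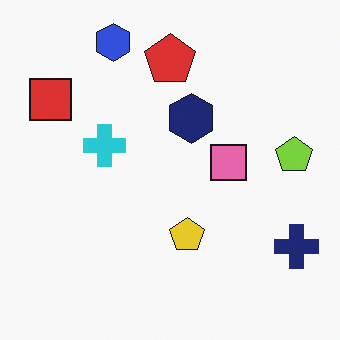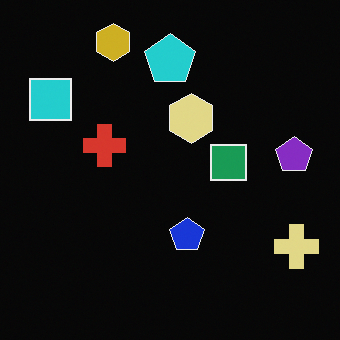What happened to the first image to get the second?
This is the original image color-inverted (negative).

The light background has become dark and every shape's color is its complement — a photographic negative.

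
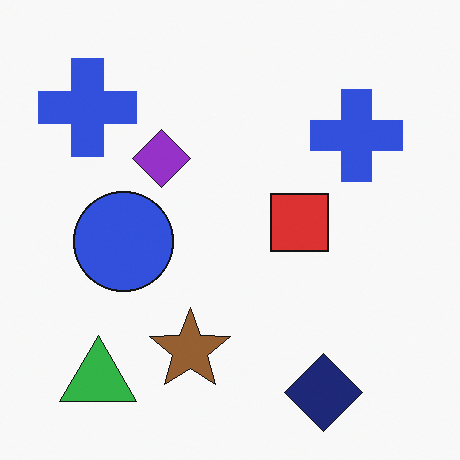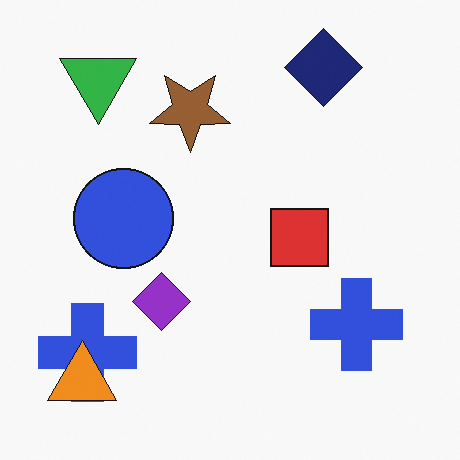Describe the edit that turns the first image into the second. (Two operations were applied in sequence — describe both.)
The image was flipped vertically (top ↔ bottom), then overlaid with an additional orange triangle.

The navy diamond is in the bottom-right of the first image and the top-right of the second — shapes on opposite sides of the horizontal midline have swapped in a mirror flip. An orange triangle appears in the second image that is absent from the first.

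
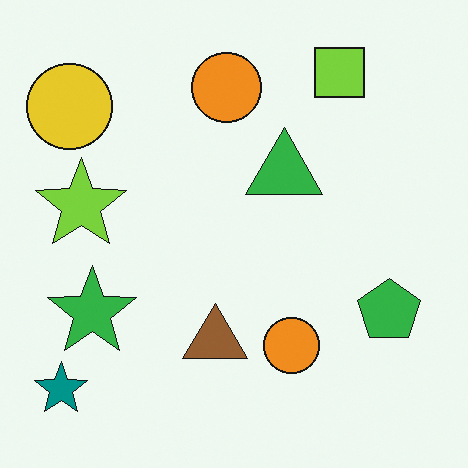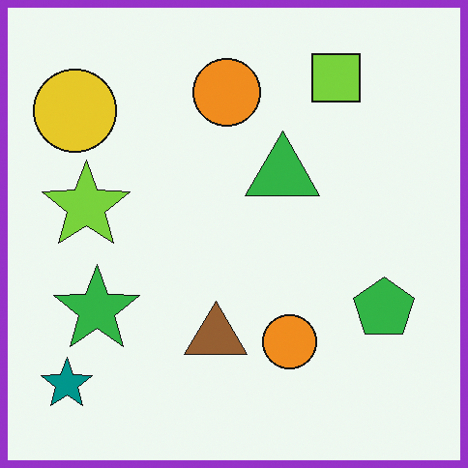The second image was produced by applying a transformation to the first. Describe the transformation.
This is the original image framed with a purple border.

A solid purple frame runs around the edge of the second image, with the content slightly shrunk inside it.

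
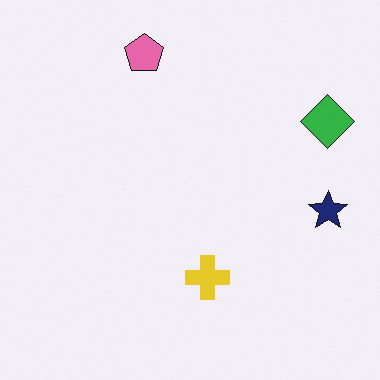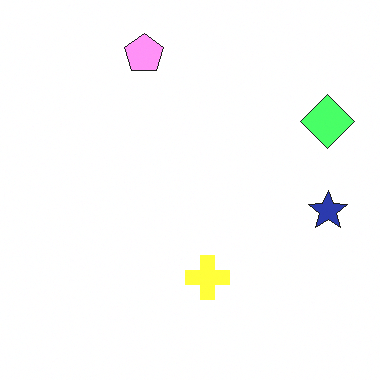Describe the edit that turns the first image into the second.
The transformation is: brightened a lot.

Every pixel — background and shapes alike — is uniformly brightened.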